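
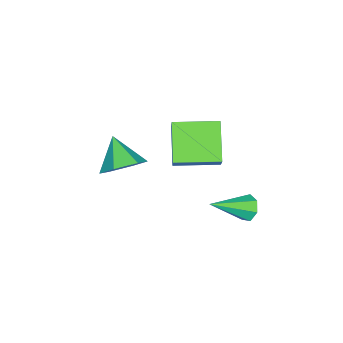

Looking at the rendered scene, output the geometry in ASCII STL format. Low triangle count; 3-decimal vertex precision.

solid 
facet normal -0.656 0.577 -0.487
outer loop
vertex -2.729 3.764 -5.053
vertex -3.06 3.896 -4.45
vertex -2.532 4.249 -4.744
endloop
endfacet
facet normal 0.841 0.003 -0.541
outer loop
vertex -2.729 3.764 -5.053
vertex -2.532 4.249 -4.744
vertex -1.68 2.684 -3.43
endloop
endfacet
facet normal -0.656 0.578 -0.485
outer loop
vertex -2.532 4.249 -4.744
vertex -3.06 3.896 -4.45
vertex -2.732 4.467 -4.214
endloop
endfacet
facet normal 0.838 0.537 0.096
outer loop
vertex -2.532 4.249 -4.744
vertex -2.732 4.467 -4.214
vertex -1.68 2.684 -3.43
endloop
endfacet
facet normal -0.657 0.578 -0.485
outer loop
vertex -2.732 4.467 -4.214
vertex -3.06 3.896 -4.45
vertex -3.179 4.255 -3.861
endloop
endfacet
facet normal 0.348 0.542 0.765
outer loop
vertex -2.732 4.467 -4.214
vertex -3.179 4.255 -3.861
vertex -1.68 2.684 -3.43
endloop
endfacet
facet normal -0.657 0.577 -0.485
outer loop
vertex -3.179 4.255 -3.861
vertex -3.06 3.896 -4.45
vertex -3.536 3.772 -3.952
endloop
endfacet
facet normal -0.264 0.013 0.965
outer loop
vertex -3.179 4.255 -3.861
vertex -3.536 3.772 -3.952
vertex -1.68 2.684 -3.43
endloop
endfacet
facet normal -0.658 0.576 -0.486
outer loop
vertex -3.536 3.772 -3.952
vertex -3.06 3.896 -4.45
vertex -3.534 3.382 -4.417
endloop
endfacet
facet normal -0.533 -0.649 0.542
outer loop
vertex -3.536 3.772 -3.952
vertex -3.534 3.382 -4.417
vertex -1.68 2.684 -3.43
endloop
endfacet
facet normal -0.658 0.576 -0.486
outer loop
vertex -3.534 3.382 -4.417
vertex -3.06 3.896 -4.45
vertex -3.175 3.379 -4.907
endloop
endfacet
facet normal -0.259 -0.948 -0.184
outer loop
vertex -3.534 3.382 -4.417
vertex -3.175 3.379 -4.907
vertex -1.68 2.684 -3.43
endloop
endfacet
facet normal -0.657 0.576 -0.487
outer loop
vertex -3.175 3.379 -4.907
vertex -3.06 3.896 -4.45
vertex -2.729 3.764 -5.053
endloop
endfacet
facet normal 0.351 -0.659 -0.665
outer loop
vertex -3.175 3.379 -4.907
vertex -2.729 3.764 -5.053
vertex -1.68 2.684 -3.43
endloop
endfacet
facet normal 0.498 0.567 -0.656
outer loop
vertex -0.621 -1.34 -1.757
vertex -1.495 -1.326 -2.408
vertex -1.37 -0.556 -1.648
endloop
endfacet
facet normal 0.216 0.071 0.974
outer loop
vertex -0.621 -1.34 -1.757
vertex -1.37 -0.556 -1.648
vertex -2.325 -2.274 -1.312
endloop
endfacet
facet normal 0.498 0.567 -0.656
outer loop
vertex -1.37 -0.556 -1.648
vertex -1.495 -1.326 -2.408
vertex -2.244 -0.542 -2.299
endloop
endfacet
facet normal -0.533 0.438 0.724
outer loop
vertex -1.37 -0.556 -1.648
vertex -2.244 -0.542 -2.299
vertex -2.325 -2.274 -1.312
endloop
endfacet
facet normal 0.498 0.567 -0.657
outer loop
vertex -2.244 -0.542 -2.299
vertex -1.495 -1.326 -2.408
vertex -2.369 -1.313 -3.059
endloop
endfacet
facet normal -0.993 0.088 0.074
outer loop
vertex -2.244 -0.542 -2.299
vertex -2.369 -1.313 -3.059
vertex -2.325 -2.274 -1.312
endloop
endfacet
facet normal 0.497 0.567 -0.656
outer loop
vertex -2.369 -1.313 -3.059
vertex -1.495 -1.326 -2.408
vertex -1.62 -2.097 -3.169
endloop
endfacet
facet normal -0.706 -0.628 -0.328
outer loop
vertex -2.369 -1.313 -3.059
vertex -1.62 -2.097 -3.169
vertex -2.325 -2.274 -1.312
endloop
endfacet
facet normal 0.497 0.567 -0.657
outer loop
vertex -1.62 -2.097 -3.169
vertex -1.495 -1.326 -2.408
vertex -0.745 -2.11 -2.518
endloop
endfacet
facet normal 0.044 -0.996 -0.078
outer loop
vertex -1.62 -2.097 -3.169
vertex -0.745 -2.11 -2.518
vertex -2.325 -2.274 -1.312
endloop
endfacet
facet normal 0.498 0.568 -0.656
outer loop
vertex -0.745 -2.11 -2.518
vertex -1.495 -1.326 -2.408
vertex -0.621 -1.34 -1.757
endloop
endfacet
facet normal 0.504 -0.647 0.572
outer loop
vertex -0.745 -2.11 -2.518
vertex -0.621 -1.34 -1.757
vertex -2.325 -2.274 -1.312
endloop
endfacet
facet normal -0.679 -0.361 0.639
outer loop
vertex -1.203 1.136 2.07
vertex -2.144 2.923 2.081
vertex -2.088 0.677 0.87
endloop
endfacet
facet normal 0.466 -0.885 -0.005
outer loop
vertex -0.736 1.397 -0.401
vertex -1.203 1.136 2.07
vertex -2.088 0.677 0.87
endloop
endfacet
facet normal -0.679 -0.361 0.639
outer loop
vertex -2.088 0.677 0.87
vertex -2.144 2.923 2.081
vertex -3.029 2.465 0.881
endloop
endfacet
facet normal -0.567 -0.294 -0.770
outer loop
vertex -3.029 2.465 0.881
vertex -0.736 1.397 -0.401
vertex -2.088 0.677 0.87
endloop
endfacet
facet normal 0.567 0.294 0.770
outer loop
vertex -1.203 1.136 2.07
vertex -0.792 3.643 0.81
vertex -2.144 2.923 2.081
endloop
endfacet
facet normal 0.465 -0.885 -0.006
outer loop
vertex 0.149 1.855 0.799
vertex -1.203 1.136 2.07
vertex -0.736 1.397 -0.401
endloop
endfacet
facet normal 0.567 0.294 0.769
outer loop
vertex 0.149 1.855 0.799
vertex -0.792 3.643 0.81
vertex -1.203 1.136 2.07
endloop
endfacet
facet normal -0.466 0.885 0.006
outer loop
vertex -2.144 2.923 2.081
vertex -0.792 3.643 0.81
vertex -3.029 2.465 0.881
endloop
endfacet
facet normal -0.567 -0.294 -0.769
outer loop
vertex -1.677 3.184 -0.39
vertex -0.736 1.397 -0.401
vertex -3.029 2.465 0.881
endloop
endfacet
facet normal -0.466 0.885 0.005
outer loop
vertex -3.029 2.465 0.881
vertex -0.792 3.643 0.81
vertex -1.677 3.184 -0.39
endloop
endfacet
facet normal 0.679 0.362 -0.639
outer loop
vertex -1.677 3.184 -0.39
vertex 0.149 1.855 0.799
vertex -0.736 1.397 -0.401
endloop
endfacet
facet normal 0.679 0.361 -0.639
outer loop
vertex -0.792 3.643 0.81
vertex 0.149 1.855 0.799
vertex -1.677 3.184 -0.39
endloop
endfacet

endsolid


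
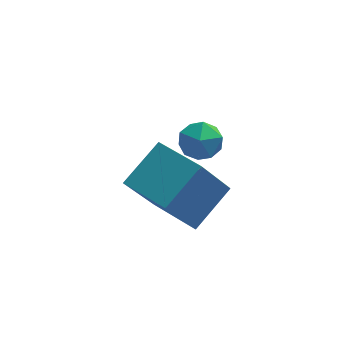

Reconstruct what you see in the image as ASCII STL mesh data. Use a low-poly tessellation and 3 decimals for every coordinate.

solid 
facet normal -0.401 -0.363 0.841
outer loop
vertex 0.784 -3.55 3.78
vertex -0.195 -2.508 3.763
vertex -0.092 -4.387 3.001
endloop
endfacet
facet normal 0.685 -0.729 0.013
outer loop
vertex 0.655 -3.712 1.437
vertex 0.784 -3.55 3.78
vertex -0.092 -4.387 3.001
endloop
endfacet
facet normal -0.401 -0.363 0.841
outer loop
vertex -0.092 -4.387 3.001
vertex -0.195 -2.508 3.763
vertex -1.071 -3.345 2.984
endloop
endfacet
facet normal -0.608 -0.580 -0.541
outer loop
vertex -1.071 -3.345 2.984
vertex 0.655 -3.712 1.437
vertex -0.092 -4.387 3.001
endloop
endfacet
facet normal 0.608 0.580 0.541
outer loop
vertex 0.784 -3.55 3.78
vertex 0.552 -1.833 2.199
vertex -0.195 -2.508 3.763
endloop
endfacet
facet normal 0.685 -0.729 0.013
outer loop
vertex 1.531 -2.875 2.216
vertex 0.784 -3.55 3.78
vertex 0.655 -3.712 1.437
endloop
endfacet
facet normal 0.608 0.580 0.541
outer loop
vertex 1.531 -2.875 2.216
vertex 0.552 -1.833 2.199
vertex 0.784 -3.55 3.78
endloop
endfacet
facet normal -0.685 0.729 -0.013
outer loop
vertex -0.195 -2.508 3.763
vertex 0.552 -1.833 2.199
vertex -1.071 -3.345 2.984
endloop
endfacet
facet normal -0.608 -0.580 -0.541
outer loop
vertex -0.324 -2.67 1.42
vertex 0.655 -3.712 1.437
vertex -1.071 -3.345 2.984
endloop
endfacet
facet normal -0.685 0.729 -0.013
outer loop
vertex -1.071 -3.345 2.984
vertex 0.552 -1.833 2.199
vertex -0.324 -2.67 1.42
endloop
endfacet
facet normal 0.401 0.363 -0.841
outer loop
vertex -0.324 -2.67 1.42
vertex 1.531 -2.875 2.216
vertex 0.655 -3.712 1.437
endloop
endfacet
facet normal 0.401 0.363 -0.841
outer loop
vertex 0.552 -1.833 2.199
vertex 1.531 -2.875 2.216
vertex -0.324 -2.67 1.42
endloop
endfacet
facet normal -0.455 0.489 0.744
outer loop
vertex 0.661 -0.289 2.392
vertex 0.372 -0.862 2.592
vertex 0.971 -0.683 2.841
endloop
endfacet
facet normal 0.168 0.796 0.582
outer loop
vertex 0.661 -0.289 2.392
vertex 0.971 -0.683 2.841
vertex 1.324 -0.395 2.345
endloop
endfacet
facet normal 0.150 0.983 -0.106
outer loop
vertex 0.661 -0.289 2.392
vertex 1.324 -0.395 2.345
vertex 0.944 -0.397 1.79
endloop
endfacet
facet normal -0.485 0.792 -0.370
outer loop
vertex 0.661 -0.289 2.392
vertex 0.944 -0.397 1.79
vertex 0.355 -0.686 1.943
endloop
endfacet
facet normal -0.859 0.487 0.155
outer loop
vertex 0.661 -0.289 2.392
vertex 0.355 -0.686 1.943
vertex 0.372 -0.862 2.592
endloop
endfacet
facet normal 0.682 0.308 0.664
outer loop
vertex 1.324 -0.395 2.345
vertex 0.971 -0.683 2.841
vertex 1.445 -1.034 2.517
endloop
endfacet
facet normal -0.328 -0.188 0.926
outer loop
vertex 0.971 -0.683 2.841
vertex 0.372 -0.862 2.592
vertex 0.856 -1.323 2.67
endloop
endfacet
facet normal -0.981 -0.193 -0.027
outer loop
vertex 0.372 -0.862 2.592
vertex 0.355 -0.686 1.943
vertex 0.476 -1.325 2.115
endloop
endfacet
facet normal -0.376 0.302 -0.876
outer loop
vertex 0.355 -0.686 1.943
vertex 0.944 -0.397 1.79
vertex 0.829 -1.037 1.619
endloop
endfacet
facet normal 0.653 0.610 -0.449
outer loop
vertex 0.944 -0.397 1.79
vertex 1.324 -0.395 2.345
vertex 1.428 -0.858 1.868
endloop
endfacet
facet normal 0.485 -0.792 0.370
outer loop
vertex 1.139 -1.431 2.068
vertex 1.445 -1.034 2.517
vertex 0.856 -1.323 2.67
endloop
endfacet
facet normal -0.150 -0.983 0.106
outer loop
vertex 1.139 -1.431 2.068
vertex 0.856 -1.323 2.67
vertex 0.476 -1.325 2.115
endloop
endfacet
facet normal -0.168 -0.796 -0.582
outer loop
vertex 1.139 -1.431 2.068
vertex 0.476 -1.325 2.115
vertex 0.829 -1.037 1.619
endloop
endfacet
facet normal 0.455 -0.489 -0.744
outer loop
vertex 1.139 -1.431 2.068
vertex 0.829 -1.037 1.619
vertex 1.428 -0.858 1.868
endloop
endfacet
facet normal 0.859 -0.487 -0.155
outer loop
vertex 1.139 -1.431 2.068
vertex 1.428 -0.858 1.868
vertex 1.445 -1.034 2.517
endloop
endfacet
facet normal 0.376 -0.302 0.876
outer loop
vertex 0.856 -1.323 2.67
vertex 1.445 -1.034 2.517
vertex 0.971 -0.683 2.841
endloop
endfacet
facet normal -0.653 -0.610 0.449
outer loop
vertex 0.476 -1.325 2.115
vertex 0.856 -1.323 2.67
vertex 0.372 -0.862 2.592
endloop
endfacet
facet normal -0.682 -0.308 -0.664
outer loop
vertex 0.829 -1.037 1.619
vertex 0.476 -1.325 2.115
vertex 0.355 -0.686 1.943
endloop
endfacet
facet normal 0.328 0.188 -0.926
outer loop
vertex 1.428 -0.858 1.868
vertex 0.829 -1.037 1.619
vertex 0.944 -0.397 1.79
endloop
endfacet
facet normal 0.981 0.193 0.027
outer loop
vertex 1.445 -1.034 2.517
vertex 1.428 -0.858 1.868
vertex 1.324 -0.395 2.345
endloop
endfacet

endsolid


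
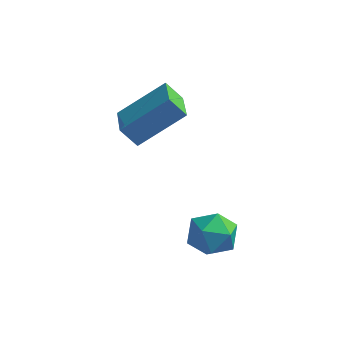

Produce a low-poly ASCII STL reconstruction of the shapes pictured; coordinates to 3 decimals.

solid 
facet normal 0.214 0.828 0.518
outer loop
vertex 2.105 -0.192 -3.654
vertex 2.459 -0.739 -2.925
vertex 3.05 -0.442 -3.645
endloop
endfacet
facet normal 0.253 0.950 -0.186
outer loop
vertex 2.105 -0.192 -3.654
vertex 3.05 -0.442 -3.645
vertex 2.545 -0.471 -4.482
endloop
endfacet
facet normal -0.382 0.795 -0.471
outer loop
vertex 2.105 -0.192 -3.654
vertex 2.545 -0.471 -4.482
vertex 1.642 -0.785 -4.279
endloop
endfacet
facet normal -0.814 0.578 0.055
outer loop
vertex 2.105 -0.192 -3.654
vertex 1.642 -0.785 -4.279
vertex 1.589 -0.951 -3.316
endloop
endfacet
facet normal -0.445 0.599 0.666
outer loop
vertex 2.105 -0.192 -3.654
vertex 1.589 -0.951 -3.316
vertex 2.459 -0.739 -2.925
endloop
endfacet
facet normal 0.734 0.500 -0.460
outer loop
vertex 2.545 -0.471 -4.482
vertex 3.05 -0.442 -3.645
vertex 3.171 -1.189 -4.264
endloop
endfacet
facet normal 0.671 0.305 0.676
outer loop
vertex 3.05 -0.442 -3.645
vertex 2.459 -0.739 -2.925
vertex 3.118 -1.355 -3.301
endloop
endfacet
facet normal -0.395 -0.067 0.916
outer loop
vertex 2.459 -0.739 -2.925
vertex 1.589 -0.951 -3.316
vertex 2.215 -1.669 -3.098
endloop
endfacet
facet normal -0.992 -0.101 -0.072
outer loop
vertex 1.589 -0.951 -3.316
vertex 1.642 -0.785 -4.279
vertex 1.71 -1.698 -3.935
endloop
endfacet
facet normal -0.294 0.249 -0.923
outer loop
vertex 1.642 -0.785 -4.279
vertex 2.545 -0.471 -4.482
vertex 2.301 -1.401 -4.655
endloop
endfacet
facet normal 0.814 -0.578 -0.055
outer loop
vertex 2.655 -1.948 -3.926
vertex 3.171 -1.189 -4.264
vertex 3.118 -1.355 -3.301
endloop
endfacet
facet normal 0.382 -0.795 0.471
outer loop
vertex 2.655 -1.948 -3.926
vertex 3.118 -1.355 -3.301
vertex 2.215 -1.669 -3.098
endloop
endfacet
facet normal -0.253 -0.950 0.186
outer loop
vertex 2.655 -1.948 -3.926
vertex 2.215 -1.669 -3.098
vertex 1.71 -1.698 -3.935
endloop
endfacet
facet normal -0.214 -0.828 -0.518
outer loop
vertex 2.655 -1.948 -3.926
vertex 1.71 -1.698 -3.935
vertex 2.301 -1.401 -4.655
endloop
endfacet
facet normal 0.445 -0.599 -0.666
outer loop
vertex 2.655 -1.948 -3.926
vertex 2.301 -1.401 -4.655
vertex 3.171 -1.189 -4.264
endloop
endfacet
facet normal 0.992 0.101 0.072
outer loop
vertex 3.118 -1.355 -3.301
vertex 3.171 -1.189 -4.264
vertex 3.05 -0.442 -3.645
endloop
endfacet
facet normal 0.294 -0.249 0.923
outer loop
vertex 2.215 -1.669 -3.098
vertex 3.118 -1.355 -3.301
vertex 2.459 -0.739 -2.925
endloop
endfacet
facet normal -0.734 -0.500 0.460
outer loop
vertex 1.71 -1.698 -3.935
vertex 2.215 -1.669 -3.098
vertex 1.589 -0.951 -3.316
endloop
endfacet
facet normal -0.671 -0.305 -0.676
outer loop
vertex 2.301 -1.401 -4.655
vertex 1.71 -1.698 -3.935
vertex 1.642 -0.785 -4.279
endloop
endfacet
facet normal 0.395 0.067 -0.916
outer loop
vertex 3.171 -1.189 -4.264
vertex 2.301 -1.401 -4.655
vertex 2.545 -0.471 -4.482
endloop
endfacet
facet normal -0.626 -0.096 0.774
outer loop
vertex 0.095 0.975 1.037
vertex -0.503 2.244 0.711
vertex -1.318 -0.016 -0.228
endloop
endfacet
facet normal 0.415 -0.881 0.227
outer loop
vertex -0.717 0.076 -0.971
vertex 0.095 0.975 1.037
vertex -1.318 -0.016 -0.228
endloop
endfacet
facet normal -0.626 -0.096 0.774
outer loop
vertex -1.318 -0.016 -0.228
vertex -0.503 2.244 0.711
vertex -1.916 1.253 -0.554
endloop
endfacet
facet normal -0.660 -0.463 -0.591
outer loop
vertex -1.916 1.253 -0.554
vertex -0.717 0.076 -0.971
vertex -1.318 -0.016 -0.228
endloop
endfacet
facet normal 0.660 0.463 0.591
outer loop
vertex 0.095 0.975 1.037
vertex 0.098 2.336 -0.032
vertex -0.503 2.244 0.711
endloop
endfacet
facet normal 0.415 -0.881 0.227
outer loop
vertex 0.696 1.067 0.294
vertex 0.095 0.975 1.037
vertex -0.717 0.076 -0.971
endloop
endfacet
facet normal 0.660 0.463 0.591
outer loop
vertex 0.696 1.067 0.294
vertex 0.098 2.336 -0.032
vertex 0.095 0.975 1.037
endloop
endfacet
facet normal -0.415 0.881 -0.227
outer loop
vertex -0.503 2.244 0.711
vertex 0.098 2.336 -0.032
vertex -1.916 1.253 -0.554
endloop
endfacet
facet normal -0.660 -0.463 -0.591
outer loop
vertex -1.315 1.345 -1.297
vertex -0.717 0.076 -0.971
vertex -1.916 1.253 -0.554
endloop
endfacet
facet normal -0.415 0.881 -0.227
outer loop
vertex -1.916 1.253 -0.554
vertex 0.098 2.336 -0.032
vertex -1.315 1.345 -1.297
endloop
endfacet
facet normal 0.626 0.096 -0.774
outer loop
vertex -1.315 1.345 -1.297
vertex 0.696 1.067 0.294
vertex -0.717 0.076 -0.971
endloop
endfacet
facet normal 0.626 0.096 -0.774
outer loop
vertex 0.098 2.336 -0.032
vertex 0.696 1.067 0.294
vertex -1.315 1.345 -1.297
endloop
endfacet

endsolid


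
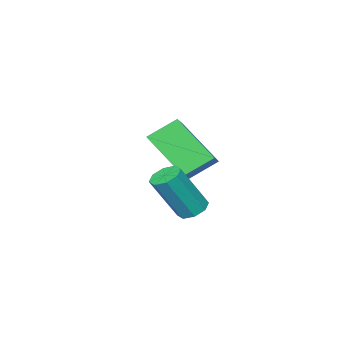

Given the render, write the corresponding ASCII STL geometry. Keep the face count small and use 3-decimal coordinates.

solid 
facet normal -0.683 -0.562 -0.466
outer loop
vertex -3.25 -4.29 -1.634
vertex -4.2 -3.749 -0.893
vertex -3.518 -2.744 -3.105
endloop
endfacet
facet normal 0.719 -0.409 -0.561
outer loop
vertex -2.26 -1.711 -2.247
vertex -3.25 -4.29 -1.634
vertex -3.518 -2.744 -3.105
endloop
endfacet
facet normal -0.684 -0.562 -0.466
outer loop
vertex -3.518 -2.744 -3.105
vertex -4.2 -3.749 -0.893
vertex -4.467 -2.204 -2.364
endloop
endfacet
facet normal -0.124 0.719 -0.684
outer loop
vertex -4.467 -2.204 -2.364
vertex -2.26 -1.711 -2.247
vertex -3.518 -2.744 -3.105
endloop
endfacet
facet normal 0.124 -0.719 0.684
outer loop
vertex -3.25 -4.29 -1.634
vertex -2.942 -2.716 -0.035
vertex -4.2 -3.749 -0.893
endloop
endfacet
facet normal 0.720 -0.410 -0.561
outer loop
vertex -1.993 -3.256 -0.776
vertex -3.25 -4.29 -1.634
vertex -2.26 -1.711 -2.247
endloop
endfacet
facet normal 0.125 -0.719 0.684
outer loop
vertex -1.993 -3.256 -0.776
vertex -2.942 -2.716 -0.035
vertex -3.25 -4.29 -1.634
endloop
endfacet
facet normal -0.719 0.410 0.561
outer loop
vertex -4.2 -3.749 -0.893
vertex -2.942 -2.716 -0.035
vertex -4.467 -2.204 -2.364
endloop
endfacet
facet normal -0.124 0.719 -0.684
outer loop
vertex -3.21 -1.17 -1.506
vertex -2.26 -1.711 -2.247
vertex -4.467 -2.204 -2.364
endloop
endfacet
facet normal -0.720 0.409 0.561
outer loop
vertex -4.467 -2.204 -2.364
vertex -2.942 -2.716 -0.035
vertex -3.21 -1.17 -1.506
endloop
endfacet
facet normal 0.683 0.562 0.466
outer loop
vertex -3.21 -1.17 -1.506
vertex -1.993 -3.256 -0.776
vertex -2.26 -1.711 -2.247
endloop
endfacet
facet normal 0.684 0.562 0.466
outer loop
vertex -2.942 -2.716 -0.035
vertex -1.993 -3.256 -0.776
vertex -3.21 -1.17 -1.506
endloop
endfacet
facet normal -0.445 0.227 -0.866
outer loop
vertex 0.109 0.44 -2.624
vertex -0.262 0.786 -2.343
vertex 0.257 0.857 -2.591
endloop
endfacet
facet normal 0.831 -0.256 -0.493
outer loop
vertex 0.109 0.44 -2.624
vertex 0.257 0.857 -2.591
vertex 0.953 0.008 -0.978
endloop
endfacet
facet normal 0.830 -0.258 -0.494
outer loop
vertex 0.953 0.008 -0.978
vertex 0.257 0.857 -2.591
vertex 1.102 0.425 -0.945
endloop
endfacet
facet normal 0.444 -0.227 0.867
outer loop
vertex 0.953 0.008 -0.978
vertex 1.102 0.425 -0.945
vertex 0.582 0.354 -0.697
endloop
endfacet
facet normal -0.445 0.228 -0.866
outer loop
vertex 0.257 0.857 -2.591
vertex -0.262 0.786 -2.343
vertex 0.101 1.233 -2.412
endloop
endfacet
facet normal 0.824 0.483 -0.296
outer loop
vertex 0.257 0.857 -2.591
vertex 0.101 1.233 -2.412
vertex 1.102 0.425 -0.945
endloop
endfacet
facet normal 0.824 0.483 -0.296
outer loop
vertex 1.102 0.425 -0.945
vertex 0.101 1.233 -2.412
vertex 0.946 0.801 -0.766
endloop
endfacet
facet normal 0.444 -0.228 0.866
outer loop
vertex 1.102 0.425 -0.945
vertex 0.946 0.801 -0.766
vertex 0.582 0.354 -0.697
endloop
endfacet
facet normal -0.445 0.227 -0.866
outer loop
vertex 0.101 1.233 -2.412
vertex -0.262 0.786 -2.343
vertex -0.268 1.346 -2.193
endloop
endfacet
facet normal 0.333 0.940 0.076
outer loop
vertex 0.101 1.233 -2.412
vertex -0.268 1.346 -2.193
vertex 0.946 0.801 -0.766
endloop
endfacet
facet normal 0.333 0.940 0.076
outer loop
vertex 0.946 0.801 -0.766
vertex -0.268 1.346 -2.193
vertex 0.577 0.914 -0.547
endloop
endfacet
facet normal 0.444 -0.228 0.866
outer loop
vertex 0.946 0.801 -0.766
vertex 0.577 0.914 -0.547
vertex 0.582 0.354 -0.697
endloop
endfacet
facet normal -0.444 0.227 -0.867
outer loop
vertex -0.268 1.346 -2.193
vertex -0.262 0.786 -2.343
vertex -0.633 1.132 -2.062
endloop
endfacet
facet normal -0.351 0.845 0.402
outer loop
vertex -0.268 1.346 -2.193
vertex -0.633 1.132 -2.062
vertex 0.577 0.914 -0.547
endloop
endfacet
facet normal -0.351 0.846 0.402
outer loop
vertex 0.577 0.914 -0.547
vertex -0.633 1.132 -2.062
vertex 0.211 0.7 -0.416
endloop
endfacet
facet normal 0.444 -0.228 0.867
outer loop
vertex 0.577 0.914 -0.547
vertex 0.211 0.7 -0.416
vertex 0.582 0.354 -0.697
endloop
endfacet
facet normal -0.444 0.227 -0.867
outer loop
vertex -0.633 1.132 -2.062
vertex -0.262 0.786 -2.343
vertex -0.782 0.715 -2.095
endloop
endfacet
facet normal -0.831 0.258 0.494
outer loop
vertex -0.633 1.132 -2.062
vertex -0.782 0.715 -2.095
vertex 0.211 0.7 -0.416
endloop
endfacet
facet normal -0.831 0.256 0.494
outer loop
vertex 0.211 0.7 -0.416
vertex -0.782 0.715 -2.095
vertex 0.063 0.283 -0.449
endloop
endfacet
facet normal 0.445 -0.227 0.866
outer loop
vertex 0.211 0.7 -0.416
vertex 0.063 0.283 -0.449
vertex 0.582 0.354 -0.697
endloop
endfacet
facet normal -0.444 0.228 -0.866
outer loop
vertex -0.782 0.715 -2.095
vertex -0.262 0.786 -2.343
vertex -0.626 0.339 -2.274
endloop
endfacet
facet normal -0.824 -0.483 0.296
outer loop
vertex -0.782 0.715 -2.095
vertex -0.626 0.339 -2.274
vertex 0.063 0.283 -0.449
endloop
endfacet
facet normal -0.824 -0.483 0.296
outer loop
vertex 0.063 0.283 -0.449
vertex -0.626 0.339 -2.274
vertex 0.219 -0.093 -0.628
endloop
endfacet
facet normal 0.445 -0.228 0.866
outer loop
vertex 0.063 0.283 -0.449
vertex 0.219 -0.093 -0.628
vertex 0.582 0.354 -0.697
endloop
endfacet
facet normal -0.444 0.228 -0.866
outer loop
vertex -0.626 0.339 -2.274
vertex -0.262 0.786 -2.343
vertex -0.257 0.226 -2.493
endloop
endfacet
facet normal -0.333 -0.940 -0.076
outer loop
vertex -0.626 0.339 -2.274
vertex -0.257 0.226 -2.493
vertex 0.219 -0.093 -0.628
endloop
endfacet
facet normal -0.333 -0.940 -0.076
outer loop
vertex 0.219 -0.093 -0.628
vertex -0.257 0.226 -2.493
vertex 0.588 -0.206 -0.847
endloop
endfacet
facet normal 0.445 -0.227 0.866
outer loop
vertex 0.219 -0.093 -0.628
vertex 0.588 -0.206 -0.847
vertex 0.582 0.354 -0.697
endloop
endfacet
facet normal -0.444 0.228 -0.867
outer loop
vertex -0.257 0.226 -2.493
vertex -0.262 0.786 -2.343
vertex 0.109 0.44 -2.624
endloop
endfacet
facet normal 0.351 -0.846 -0.402
outer loop
vertex -0.257 0.226 -2.493
vertex 0.109 0.44 -2.624
vertex 0.588 -0.206 -0.847
endloop
endfacet
facet normal 0.351 -0.845 -0.402
outer loop
vertex 0.588 -0.206 -0.847
vertex 0.109 0.44 -2.624
vertex 0.953 0.008 -0.978
endloop
endfacet
facet normal 0.444 -0.227 0.867
outer loop
vertex 0.588 -0.206 -0.847
vertex 0.953 0.008 -0.978
vertex 0.582 0.354 -0.697
endloop
endfacet

endsolid


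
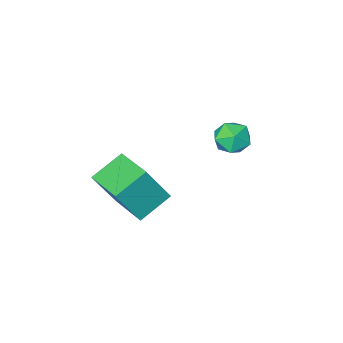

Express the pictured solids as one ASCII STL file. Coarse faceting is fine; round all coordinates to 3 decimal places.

solid 
facet normal -0.882 -0.039 0.470
outer loop
vertex 3.652 -1.27 -2.079
vertex 3.711 0.74 -1.803
vertex 2.653 -0.987 -3.928
endloop
endfacet
facet normal -0.029 -0.990 -0.136
outer loop
vertex 4.169 -0.92 -4.737
vertex 3.652 -1.27 -2.079
vertex 2.653 -0.987 -3.928
endloop
endfacet
facet normal -0.882 -0.039 0.471
outer loop
vertex 2.653 -0.987 -3.928
vertex 3.711 0.74 -1.803
vertex 2.712 1.024 -3.651
endloop
endfacet
facet normal -0.471 0.134 -0.872
outer loop
vertex 2.712 1.024 -3.651
vertex 4.169 -0.92 -4.737
vertex 2.653 -0.987 -3.928
endloop
endfacet
facet normal 0.471 -0.134 0.872
outer loop
vertex 3.652 -1.27 -2.079
vertex 5.227 0.807 -2.612
vertex 3.711 0.74 -1.803
endloop
endfacet
facet normal -0.030 -0.990 -0.136
outer loop
vertex 5.168 -1.204 -2.889
vertex 3.652 -1.27 -2.079
vertex 4.169 -0.92 -4.737
endloop
endfacet
facet normal 0.472 -0.134 0.872
outer loop
vertex 5.168 -1.204 -2.889
vertex 5.227 0.807 -2.612
vertex 3.652 -1.27 -2.079
endloop
endfacet
facet normal 0.029 0.990 0.136
outer loop
vertex 3.711 0.74 -1.803
vertex 5.227 0.807 -2.612
vertex 2.712 1.024 -3.651
endloop
endfacet
facet normal -0.472 0.134 -0.872
outer loop
vertex 4.228 1.09 -4.461
vertex 4.169 -0.92 -4.737
vertex 2.712 1.024 -3.651
endloop
endfacet
facet normal 0.029 0.990 0.136
outer loop
vertex 2.712 1.024 -3.651
vertex 5.227 0.807 -2.612
vertex 4.228 1.09 -4.461
endloop
endfacet
facet normal 0.882 0.039 -0.471
outer loop
vertex 4.228 1.09 -4.461
vertex 5.168 -1.204 -2.889
vertex 4.169 -0.92 -4.737
endloop
endfacet
facet normal 0.882 0.039 -0.470
outer loop
vertex 5.227 0.807 -2.612
vertex 5.168 -1.204 -2.889
vertex 4.228 1.09 -4.461
endloop
endfacet
facet normal -0.304 0.757 0.579
outer loop
vertex -1.265 1.005 -2.13
vertex -1.483 0.399 -1.452
vertex -0.626 0.771 -1.489
endloop
endfacet
facet normal 0.216 0.967 0.137
outer loop
vertex -1.265 1.005 -2.13
vertex -0.626 0.771 -1.489
vertex -0.38 0.844 -2.389
endloop
endfacet
facet normal -0.001 0.847 -0.532
outer loop
vertex -1.265 1.005 -2.13
vertex -0.38 0.844 -2.389
vertex -1.087 0.517 -2.908
endloop
endfacet
facet normal -0.655 0.564 -0.503
outer loop
vertex -1.265 1.005 -2.13
vertex -1.087 0.517 -2.908
vertex -1.768 0.242 -2.33
endloop
endfacet
facet normal -0.842 0.507 0.183
outer loop
vertex -1.265 1.005 -2.13
vertex -1.768 0.242 -2.33
vertex -1.483 0.399 -1.452
endloop
endfacet
facet normal 0.788 0.558 0.261
outer loop
vertex -0.38 0.844 -2.389
vertex -0.626 0.771 -1.489
vertex -0.052 0.138 -1.87
endloop
endfacet
facet normal -0.052 0.218 0.975
outer loop
vertex -0.626 0.771 -1.489
vertex -1.483 0.399 -1.452
vertex -0.733 -0.137 -1.292
endloop
endfacet
facet normal -0.925 -0.185 0.333
outer loop
vertex -1.483 0.399 -1.452
vertex -1.768 0.242 -2.33
vertex -1.44 -0.464 -1.811
endloop
endfacet
facet normal -0.621 -0.095 -0.778
outer loop
vertex -1.768 0.242 -2.33
vertex -1.087 0.517 -2.908
vertex -1.194 -0.391 -2.711
endloop
endfacet
facet normal 0.436 0.364 -0.823
outer loop
vertex -1.087 0.517 -2.908
vertex -0.38 0.844 -2.389
vertex -0.337 -0.019 -2.748
endloop
endfacet
facet normal 0.655 -0.564 0.503
outer loop
vertex -0.555 -0.625 -2.07
vertex -0.052 0.138 -1.87
vertex -0.733 -0.137 -1.292
endloop
endfacet
facet normal 0.001 -0.847 0.532
outer loop
vertex -0.555 -0.625 -2.07
vertex -0.733 -0.137 -1.292
vertex -1.44 -0.464 -1.811
endloop
endfacet
facet normal -0.216 -0.967 -0.137
outer loop
vertex -0.555 -0.625 -2.07
vertex -1.44 -0.464 -1.811
vertex -1.194 -0.391 -2.711
endloop
endfacet
facet normal 0.304 -0.757 -0.579
outer loop
vertex -0.555 -0.625 -2.07
vertex -1.194 -0.391 -2.711
vertex -0.337 -0.019 -2.748
endloop
endfacet
facet normal 0.842 -0.507 -0.183
outer loop
vertex -0.555 -0.625 -2.07
vertex -0.337 -0.019 -2.748
vertex -0.052 0.138 -1.87
endloop
endfacet
facet normal 0.621 0.095 0.778
outer loop
vertex -0.733 -0.137 -1.292
vertex -0.052 0.138 -1.87
vertex -0.626 0.771 -1.489
endloop
endfacet
facet normal -0.436 -0.364 0.823
outer loop
vertex -1.44 -0.464 -1.811
vertex -0.733 -0.137 -1.292
vertex -1.483 0.399 -1.452
endloop
endfacet
facet normal -0.788 -0.558 -0.261
outer loop
vertex -1.194 -0.391 -2.711
vertex -1.44 -0.464 -1.811
vertex -1.768 0.242 -2.33
endloop
endfacet
facet normal 0.052 -0.218 -0.975
outer loop
vertex -0.337 -0.019 -2.748
vertex -1.194 -0.391 -2.711
vertex -1.087 0.517 -2.908
endloop
endfacet
facet normal 0.925 0.185 -0.333
outer loop
vertex -0.052 0.138 -1.87
vertex -0.337 -0.019 -2.748
vertex -0.38 0.844 -2.389
endloop
endfacet

endsolid


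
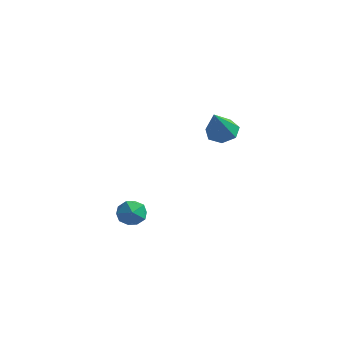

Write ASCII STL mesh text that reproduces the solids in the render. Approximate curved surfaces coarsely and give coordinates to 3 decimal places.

solid 
facet normal -0.654 0.245 0.715
outer loop
vertex -2.57 -3.463 -3.614
vertex -1.984 -3.609 -3.028
vertex -2.063 -2.841 -3.363
endloop
endfacet
facet normal -0.792 0.600 0.113
outer loop
vertex -2.57 -3.463 -3.614
vertex -2.063 -2.841 -3.363
vertex -2.247 -2.93 -4.178
endloop
endfacet
facet normal -0.907 0.122 -0.404
outer loop
vertex -2.57 -3.463 -3.614
vertex -2.247 -2.93 -4.178
vertex -2.282 -3.753 -4.349
endloop
endfacet
facet normal -0.840 -0.529 -0.120
outer loop
vertex -2.57 -3.463 -3.614
vertex -2.282 -3.753 -4.349
vertex -2.119 -4.173 -3.638
endloop
endfacet
facet normal -0.684 -0.454 0.571
outer loop
vertex -2.57 -3.463 -3.614
vertex -2.119 -4.173 -3.638
vertex -1.984 -3.609 -3.028
endloop
endfacet
facet normal -0.209 0.976 -0.059
outer loop
vertex -2.247 -2.93 -4.178
vertex -2.063 -2.841 -3.363
vertex -1.461 -2.747 -3.942
endloop
endfacet
facet normal 0.013 0.401 0.916
outer loop
vertex -2.063 -2.841 -3.363
vertex -1.984 -3.609 -3.028
vertex -1.298 -3.167 -3.231
endloop
endfacet
facet normal -0.035 -0.730 0.683
outer loop
vertex -1.984 -3.609 -3.028
vertex -2.119 -4.173 -3.638
vertex -1.333 -3.99 -3.402
endloop
endfacet
facet normal -0.288 -0.852 -0.437
outer loop
vertex -2.119 -4.173 -3.638
vertex -2.282 -3.753 -4.349
vertex -1.517 -4.079 -4.217
endloop
endfacet
facet normal -0.396 0.203 -0.896
outer loop
vertex -2.282 -3.753 -4.349
vertex -2.247 -2.93 -4.178
vertex -1.596 -3.311 -4.552
endloop
endfacet
facet normal 0.840 0.529 0.120
outer loop
vertex -1.01 -3.457 -3.966
vertex -1.461 -2.747 -3.942
vertex -1.298 -3.167 -3.231
endloop
endfacet
facet normal 0.907 -0.122 0.404
outer loop
vertex -1.01 -3.457 -3.966
vertex -1.298 -3.167 -3.231
vertex -1.333 -3.99 -3.402
endloop
endfacet
facet normal 0.792 -0.600 -0.113
outer loop
vertex -1.01 -3.457 -3.966
vertex -1.333 -3.99 -3.402
vertex -1.517 -4.079 -4.217
endloop
endfacet
facet normal 0.654 -0.245 -0.715
outer loop
vertex -1.01 -3.457 -3.966
vertex -1.517 -4.079 -4.217
vertex -1.596 -3.311 -4.552
endloop
endfacet
facet normal 0.684 0.454 -0.571
outer loop
vertex -1.01 -3.457 -3.966
vertex -1.596 -3.311 -4.552
vertex -1.461 -2.747 -3.942
endloop
endfacet
facet normal 0.288 0.852 0.437
outer loop
vertex -1.298 -3.167 -3.231
vertex -1.461 -2.747 -3.942
vertex -2.063 -2.841 -3.363
endloop
endfacet
facet normal 0.396 -0.203 0.896
outer loop
vertex -1.333 -3.99 -3.402
vertex -1.298 -3.167 -3.231
vertex -1.984 -3.609 -3.028
endloop
endfacet
facet normal 0.209 -0.976 0.059
outer loop
vertex -1.517 -4.079 -4.217
vertex -1.333 -3.99 -3.402
vertex -2.119 -4.173 -3.638
endloop
endfacet
facet normal -0.013 -0.401 -0.916
outer loop
vertex -1.596 -3.311 -4.552
vertex -1.517 -4.079 -4.217
vertex -2.282 -3.753 -4.349
endloop
endfacet
facet normal 0.035 0.730 -0.683
outer loop
vertex -1.461 -2.747 -3.942
vertex -1.596 -3.311 -4.552
vertex -2.247 -2.93 -4.178
endloop
endfacet
facet normal -0.147 0.579 -0.802
outer loop
vertex 2.235 -0.698 1.774
vertex 1.625 -1.164 1.549
vertex 1.611 -0.517 2.019
endloop
endfacet
facet normal 0.438 0.509 0.741
outer loop
vertex 2.235 -0.698 1.774
vertex 1.611 -0.517 2.019
vertex 1.895 -2.236 3.031
endloop
endfacet
facet normal -0.147 0.579 -0.802
outer loop
vertex 1.611 -0.517 2.019
vertex 1.625 -1.164 1.549
vertex 0.998 -0.823 1.91
endloop
endfacet
facet normal -0.361 0.428 0.828
outer loop
vertex 1.611 -0.517 2.019
vertex 0.998 -0.823 1.91
vertex 1.895 -2.236 3.031
endloop
endfacet
facet normal -0.145 0.581 -0.801
outer loop
vertex 0.998 -0.823 1.91
vertex 1.625 -1.164 1.549
vertex 0.856 -1.385 1.528
endloop
endfacet
facet normal -0.849 -0.133 0.511
outer loop
vertex 0.998 -0.823 1.91
vertex 0.856 -1.385 1.528
vertex 1.895 -2.236 3.031
endloop
endfacet
facet normal -0.145 0.580 -0.801
outer loop
vertex 0.856 -1.385 1.528
vertex 1.625 -1.164 1.549
vertex 1.294 -1.781 1.162
endloop
endfacet
facet normal -0.657 -0.753 0.028
outer loop
vertex 0.856 -1.385 1.528
vertex 1.294 -1.781 1.162
vertex 1.895 -2.236 3.031
endloop
endfacet
facet normal -0.146 0.581 -0.801
outer loop
vertex 1.294 -1.781 1.162
vertex 1.625 -1.164 1.549
vertex 1.98 -1.712 1.087
endloop
endfacet
facet normal 0.069 -0.964 -0.257
outer loop
vertex 1.294 -1.781 1.162
vertex 1.98 -1.712 1.087
vertex 1.895 -2.236 3.031
endloop
endfacet
facet normal -0.146 0.581 -0.801
outer loop
vertex 1.98 -1.712 1.087
vertex 1.625 -1.164 1.549
vertex 2.399 -1.23 1.36
endloop
endfacet
facet normal 0.784 -0.608 -0.130
outer loop
vertex 1.98 -1.712 1.087
vertex 2.399 -1.23 1.36
vertex 1.895 -2.236 3.031
endloop
endfacet
facet normal -0.146 0.579 -0.802
outer loop
vertex 2.399 -1.23 1.36
vertex 1.625 -1.164 1.549
vertex 2.235 -0.698 1.774
endloop
endfacet
facet normal 0.948 0.047 0.315
outer loop
vertex 2.399 -1.23 1.36
vertex 2.235 -0.698 1.774
vertex 1.895 -2.236 3.031
endloop
endfacet

endsolid


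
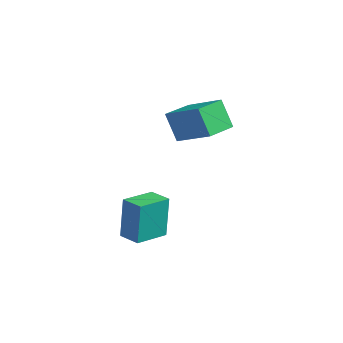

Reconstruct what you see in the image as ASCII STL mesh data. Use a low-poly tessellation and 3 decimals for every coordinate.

solid 
facet normal -0.647 -0.659 -0.384
outer loop
vertex -3.637 -1.516 1.864
vertex -4.754 -0.443 1.902
vertex -3.263 -1.077 0.479
endloop
endfacet
facet normal 0.721 -0.693 -0.025
outer loop
vertex -2.086 0.123 1.178
vertex -3.637 -1.516 1.864
vertex -3.263 -1.077 0.479
endloop
endfacet
facet normal -0.647 -0.659 -0.384
outer loop
vertex -3.263 -1.077 0.479
vertex -4.754 -0.443 1.902
vertex -4.38 -0.003 0.518
endloop
endfacet
facet normal 0.249 0.293 -0.923
outer loop
vertex -4.38 -0.003 0.518
vertex -2.086 0.123 1.178
vertex -3.263 -1.077 0.479
endloop
endfacet
facet normal -0.250 -0.293 0.923
outer loop
vertex -3.637 -1.516 1.864
vertex -3.577 0.757 2.601
vertex -4.754 -0.443 1.902
endloop
endfacet
facet normal 0.721 -0.693 -0.025
outer loop
vertex -2.46 -0.317 2.562
vertex -3.637 -1.516 1.864
vertex -2.086 0.123 1.178
endloop
endfacet
facet normal -0.249 -0.293 0.923
outer loop
vertex -2.46 -0.317 2.562
vertex -3.577 0.757 2.601
vertex -3.637 -1.516 1.864
endloop
endfacet
facet normal -0.721 0.692 0.025
outer loop
vertex -4.754 -0.443 1.902
vertex -3.577 0.757 2.601
vertex -4.38 -0.003 0.518
endloop
endfacet
facet normal 0.250 0.292 -0.923
outer loop
vertex -3.203 1.196 1.216
vertex -2.086 0.123 1.178
vertex -4.38 -0.003 0.518
endloop
endfacet
facet normal -0.721 0.693 0.025
outer loop
vertex -4.38 -0.003 0.518
vertex -3.577 0.757 2.601
vertex -3.203 1.196 1.216
endloop
endfacet
facet normal 0.646 0.659 0.384
outer loop
vertex -3.203 1.196 1.216
vertex -2.46 -0.317 2.562
vertex -2.086 0.123 1.178
endloop
endfacet
facet normal 0.647 0.659 0.384
outer loop
vertex -3.577 0.757 2.601
vertex -2.46 -0.317 2.562
vertex -3.203 1.196 1.216
endloop
endfacet
facet normal -0.796 -0.603 0.051
outer loop
vertex -1.661 -3.397 -2.004
vertex -2.599 -2.164 -2.058
vertex -1.7 -3.517 -4.05
endloop
endfacet
facet normal 0.605 -0.795 0.035
outer loop
vertex -0.881 -2.896 -4.102
vertex -1.661 -3.397 -2.004
vertex -1.7 -3.517 -4.05
endloop
endfacet
facet normal -0.795 -0.604 0.051
outer loop
vertex -1.7 -3.517 -4.05
vertex -2.599 -2.164 -2.058
vertex -2.639 -2.285 -4.104
endloop
endfacet
facet normal -0.019 -0.058 -0.998
outer loop
vertex -2.639 -2.285 -4.104
vertex -0.881 -2.896 -4.102
vertex -1.7 -3.517 -4.05
endloop
endfacet
facet normal 0.019 0.058 0.998
outer loop
vertex -1.661 -3.397 -2.004
vertex -1.78 -1.543 -2.11
vertex -2.599 -2.164 -2.058
endloop
endfacet
facet normal 0.605 -0.795 0.035
outer loop
vertex -0.841 -2.775 -2.056
vertex -1.661 -3.397 -2.004
vertex -0.881 -2.896 -4.102
endloop
endfacet
facet normal 0.019 0.058 0.998
outer loop
vertex -0.841 -2.775 -2.056
vertex -1.78 -1.543 -2.11
vertex -1.661 -3.397 -2.004
endloop
endfacet
facet normal -0.605 0.795 -0.035
outer loop
vertex -2.599 -2.164 -2.058
vertex -1.78 -1.543 -2.11
vertex -2.639 -2.285 -4.104
endloop
endfacet
facet normal -0.019 -0.058 -0.998
outer loop
vertex -1.819 -1.663 -4.156
vertex -0.881 -2.896 -4.102
vertex -2.639 -2.285 -4.104
endloop
endfacet
facet normal -0.605 0.795 -0.035
outer loop
vertex -2.639 -2.285 -4.104
vertex -1.78 -1.543 -2.11
vertex -1.819 -1.663 -4.156
endloop
endfacet
facet normal 0.796 0.603 -0.051
outer loop
vertex -1.819 -1.663 -4.156
vertex -0.841 -2.775 -2.056
vertex -0.881 -2.896 -4.102
endloop
endfacet
facet normal 0.795 0.604 -0.051
outer loop
vertex -1.78 -1.543 -2.11
vertex -0.841 -2.775 -2.056
vertex -1.819 -1.663 -4.156
endloop
endfacet

endsolid


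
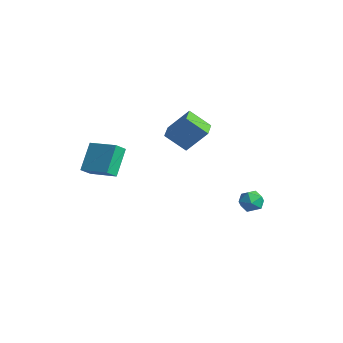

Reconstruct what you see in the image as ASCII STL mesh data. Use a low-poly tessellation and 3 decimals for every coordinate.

solid 
facet normal -0.630 0.772 -0.079
outer loop
vertex -3.505 1.886 0.074
vertex -2.714 2.665 1.388
vertex -2.579 2.545 -0.874
endloop
endfacet
facet normal -0.460 -0.452 -0.764
outer loop
vertex -1.886 1.695 -0.788
vertex -3.505 1.886 0.074
vertex -2.579 2.545 -0.874
endloop
endfacet
facet normal -0.630 0.772 -0.079
outer loop
vertex -2.579 2.545 -0.874
vertex -2.714 2.665 1.388
vertex -1.788 3.324 0.44
endloop
endfacet
facet normal 0.626 0.445 -0.641
outer loop
vertex -1.788 3.324 0.44
vertex -1.886 1.695 -0.788
vertex -2.579 2.545 -0.874
endloop
endfacet
facet normal -0.626 -0.445 0.641
outer loop
vertex -3.505 1.886 0.074
vertex -2.021 1.815 1.474
vertex -2.714 2.665 1.388
endloop
endfacet
facet normal -0.460 -0.452 -0.764
outer loop
vertex -2.812 1.036 0.16
vertex -3.505 1.886 0.074
vertex -1.886 1.695 -0.788
endloop
endfacet
facet normal -0.626 -0.445 0.641
outer loop
vertex -2.812 1.036 0.16
vertex -2.021 1.815 1.474
vertex -3.505 1.886 0.074
endloop
endfacet
facet normal 0.460 0.452 0.764
outer loop
vertex -2.714 2.665 1.388
vertex -2.021 1.815 1.474
vertex -1.788 3.324 0.44
endloop
endfacet
facet normal 0.626 0.445 -0.641
outer loop
vertex -1.095 2.474 0.526
vertex -1.886 1.695 -0.788
vertex -1.788 3.324 0.44
endloop
endfacet
facet normal 0.460 0.452 0.764
outer loop
vertex -1.788 3.324 0.44
vertex -2.021 1.815 1.474
vertex -1.095 2.474 0.526
endloop
endfacet
facet normal 0.630 -0.772 0.079
outer loop
vertex -1.095 2.474 0.526
vertex -2.812 1.036 0.16
vertex -1.886 1.695 -0.788
endloop
endfacet
facet normal 0.630 -0.772 0.079
outer loop
vertex -2.021 1.815 1.474
vertex -2.812 1.036 0.16
vertex -1.095 2.474 0.526
endloop
endfacet
facet normal -0.942 -0.206 -0.265
outer loop
vertex -4.462 -3.139 -1.368
vertex -5.057 -2.01 -0.127
vertex -4.442 -2.528 -1.914
endloop
endfacet
facet normal 0.335 -0.634 -0.697
outer loop
vertex -2.803 -2.17 -1.453
vertex -4.462 -3.139 -1.368
vertex -4.442 -2.528 -1.914
endloop
endfacet
facet normal -0.942 -0.206 -0.265
outer loop
vertex -4.442 -2.528 -1.914
vertex -5.057 -2.01 -0.127
vertex -5.037 -1.399 -0.673
endloop
endfacet
facet normal 0.025 0.745 -0.666
outer loop
vertex -5.037 -1.399 -0.673
vertex -2.803 -2.17 -1.453
vertex -4.442 -2.528 -1.914
endloop
endfacet
facet normal -0.025 -0.745 0.666
outer loop
vertex -4.462 -3.139 -1.368
vertex -3.418 -1.652 0.334
vertex -5.057 -2.01 -0.127
endloop
endfacet
facet normal 0.335 -0.634 -0.697
outer loop
vertex -2.823 -2.781 -0.907
vertex -4.462 -3.139 -1.368
vertex -2.803 -2.17 -1.453
endloop
endfacet
facet normal -0.025 -0.745 0.666
outer loop
vertex -2.823 -2.781 -0.907
vertex -3.418 -1.652 0.334
vertex -4.462 -3.139 -1.368
endloop
endfacet
facet normal -0.335 0.634 0.697
outer loop
vertex -5.057 -2.01 -0.127
vertex -3.418 -1.652 0.334
vertex -5.037 -1.399 -0.673
endloop
endfacet
facet normal 0.025 0.745 -0.666
outer loop
vertex -3.398 -1.041 -0.212
vertex -2.803 -2.17 -1.453
vertex -5.037 -1.399 -0.673
endloop
endfacet
facet normal -0.335 0.634 0.697
outer loop
vertex -5.037 -1.399 -0.673
vertex -3.418 -1.652 0.334
vertex -3.398 -1.041 -0.212
endloop
endfacet
facet normal 0.942 0.206 0.265
outer loop
vertex -3.398 -1.041 -0.212
vertex -2.823 -2.781 -0.907
vertex -2.803 -2.17 -1.453
endloop
endfacet
facet normal 0.942 0.206 0.265
outer loop
vertex -3.418 -1.652 0.334
vertex -2.823 -2.781 -0.907
vertex -3.398 -1.041 -0.212
endloop
endfacet
facet normal -0.595 0.184 0.782
outer loop
vertex 2.415 2.446 -1.979
vertex 1.987 1.878 -2.171
vertex 2.554 1.773 -1.715
endloop
endfacet
facet normal 0.076 0.378 0.923
outer loop
vertex 2.415 2.446 -1.979
vertex 2.554 1.773 -1.715
vertex 3.109 2.203 -1.937
endloop
endfacet
facet normal 0.275 0.859 0.432
outer loop
vertex 2.415 2.446 -1.979
vertex 3.109 2.203 -1.937
vertex 2.884 2.574 -2.532
endloop
endfacet
facet normal -0.275 0.961 -0.011
outer loop
vertex 2.415 2.446 -1.979
vertex 2.884 2.574 -2.532
vertex 2.19 2.374 -2.676
endloop
endfacet
facet normal -0.814 0.543 0.207
outer loop
vertex 2.415 2.446 -1.979
vertex 2.19 2.374 -2.676
vertex 1.987 1.878 -2.171
endloop
endfacet
facet normal 0.492 -0.197 0.848
outer loop
vertex 3.109 2.203 -1.937
vertex 2.554 1.773 -1.715
vertex 3.11 1.486 -2.104
endloop
endfacet
facet normal -0.594 -0.511 0.621
outer loop
vertex 2.554 1.773 -1.715
vertex 1.987 1.878 -2.171
vertex 2.416 1.286 -2.248
endloop
endfacet
facet normal -0.948 0.071 -0.311
outer loop
vertex 1.987 1.878 -2.171
vertex 2.19 2.374 -2.676
vertex 2.191 1.657 -2.843
endloop
endfacet
facet normal -0.078 0.746 -0.661
outer loop
vertex 2.19 2.374 -2.676
vertex 2.884 2.574 -2.532
vertex 2.746 2.087 -3.065
endloop
endfacet
facet normal 0.812 0.581 0.055
outer loop
vertex 2.884 2.574 -2.532
vertex 3.109 2.203 -1.937
vertex 3.313 1.982 -2.609
endloop
endfacet
facet normal 0.275 -0.961 0.011
outer loop
vertex 2.885 1.414 -2.801
vertex 3.11 1.486 -2.104
vertex 2.416 1.286 -2.248
endloop
endfacet
facet normal -0.275 -0.859 -0.432
outer loop
vertex 2.885 1.414 -2.801
vertex 2.416 1.286 -2.248
vertex 2.191 1.657 -2.843
endloop
endfacet
facet normal -0.076 -0.378 -0.923
outer loop
vertex 2.885 1.414 -2.801
vertex 2.191 1.657 -2.843
vertex 2.746 2.087 -3.065
endloop
endfacet
facet normal 0.595 -0.184 -0.782
outer loop
vertex 2.885 1.414 -2.801
vertex 2.746 2.087 -3.065
vertex 3.313 1.982 -2.609
endloop
endfacet
facet normal 0.814 -0.543 -0.207
outer loop
vertex 2.885 1.414 -2.801
vertex 3.313 1.982 -2.609
vertex 3.11 1.486 -2.104
endloop
endfacet
facet normal 0.078 -0.746 0.661
outer loop
vertex 2.416 1.286 -2.248
vertex 3.11 1.486 -2.104
vertex 2.554 1.773 -1.715
endloop
endfacet
facet normal -0.812 -0.581 -0.055
outer loop
vertex 2.191 1.657 -2.843
vertex 2.416 1.286 -2.248
vertex 1.987 1.878 -2.171
endloop
endfacet
facet normal -0.492 0.197 -0.848
outer loop
vertex 2.746 2.087 -3.065
vertex 2.191 1.657 -2.843
vertex 2.19 2.374 -2.676
endloop
endfacet
facet normal 0.594 0.511 -0.621
outer loop
vertex 3.313 1.982 -2.609
vertex 2.746 2.087 -3.065
vertex 2.884 2.574 -2.532
endloop
endfacet
facet normal 0.948 -0.071 0.311
outer loop
vertex 3.11 1.486 -2.104
vertex 3.313 1.982 -2.609
vertex 3.109 2.203 -1.937
endloop
endfacet

endsolid


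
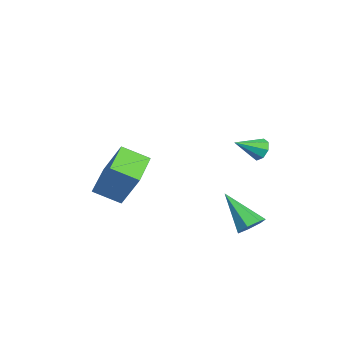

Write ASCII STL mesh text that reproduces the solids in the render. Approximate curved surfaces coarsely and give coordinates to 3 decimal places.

solid 
facet normal -0.297 0.836 -0.461
outer loop
vertex 2.762 2.68 2.313
vertex 2.483 2.857 2.814
vertex 3.034 2.928 2.588
endloop
endfacet
facet normal 0.806 -0.409 -0.428
outer loop
vertex 2.762 2.68 2.313
vertex 3.034 2.928 2.588
vertex 2.877 1.743 3.426
endloop
endfacet
facet normal -0.296 0.837 -0.460
outer loop
vertex 3.034 2.928 2.588
vertex 2.483 2.857 2.814
vertex 2.983 3.134 2.996
endloop
endfacet
facet normal 0.990 -0.032 0.140
outer loop
vertex 3.034 2.928 2.588
vertex 2.983 3.134 2.996
vertex 2.877 1.743 3.426
endloop
endfacet
facet normal -0.297 0.837 -0.459
outer loop
vertex 2.983 3.134 2.996
vertex 2.483 2.857 2.814
vertex 2.639 3.177 3.297
endloop
endfacet
facet normal 0.661 0.175 0.730
outer loop
vertex 2.983 3.134 2.996
vertex 2.639 3.177 3.297
vertex 2.877 1.743 3.426
endloop
endfacet
facet normal -0.296 0.837 -0.459
outer loop
vertex 2.639 3.177 3.297
vertex 2.483 2.857 2.814
vertex 2.204 3.033 3.315
endloop
endfacet
facet normal 0.011 0.091 0.996
outer loop
vertex 2.639 3.177 3.297
vertex 2.204 3.033 3.315
vertex 2.877 1.743 3.426
endloop
endfacet
facet normal -0.296 0.837 -0.459
outer loop
vertex 2.204 3.033 3.315
vertex 2.483 2.857 2.814
vertex 1.932 2.786 3.04
endloop
endfacet
facet normal -0.578 -0.234 0.782
outer loop
vertex 2.204 3.033 3.315
vertex 1.932 2.786 3.04
vertex 2.877 1.743 3.426
endloop
endfacet
facet normal -0.297 0.837 -0.460
outer loop
vertex 1.932 2.786 3.04
vertex 2.483 2.857 2.814
vertex 1.982 2.58 2.633
endloop
endfacet
facet normal -0.762 -0.611 0.215
outer loop
vertex 1.932 2.786 3.04
vertex 1.982 2.58 2.633
vertex 2.877 1.743 3.426
endloop
endfacet
facet normal -0.296 0.836 -0.461
outer loop
vertex 1.982 2.58 2.633
vertex 2.483 2.857 2.814
vertex 2.327 2.536 2.332
endloop
endfacet
facet normal -0.433 -0.819 -0.376
outer loop
vertex 1.982 2.58 2.633
vertex 2.327 2.536 2.332
vertex 2.877 1.743 3.426
endloop
endfacet
facet normal -0.297 0.836 -0.461
outer loop
vertex 2.327 2.536 2.332
vertex 2.483 2.857 2.814
vertex 2.762 2.68 2.313
endloop
endfacet
facet normal 0.216 -0.736 -0.642
outer loop
vertex 2.327 2.536 2.332
vertex 2.762 2.68 2.313
vertex 2.877 1.743 3.426
endloop
endfacet
facet normal 0.514 0.488 -0.706
outer loop
vertex 2.862 1.929 -1.832
vertex 2.484 2.527 -1.694
vertex 3.102 2.307 -1.396
endloop
endfacet
facet normal 0.579 -0.746 0.328
outer loop
vertex 2.862 1.929 -1.832
vertex 3.102 2.307 -1.396
vertex 1.416 1.513 -0.226
endloop
endfacet
facet normal 0.514 0.487 -0.707
outer loop
vertex 3.102 2.307 -1.396
vertex 2.484 2.527 -1.694
vertex 2.878 2.85 -1.185
endloop
endfacet
facet normal 0.590 -0.069 0.804
outer loop
vertex 3.102 2.307 -1.396
vertex 2.878 2.85 -1.185
vertex 1.416 1.513 -0.226
endloop
endfacet
facet normal 0.514 0.487 -0.707
outer loop
vertex 2.878 2.85 -1.185
vertex 2.484 2.527 -1.694
vertex 2.357 3.15 -1.357
endloop
endfacet
facet normal 0.042 0.551 0.833
outer loop
vertex 2.878 2.85 -1.185
vertex 2.357 3.15 -1.357
vertex 1.416 1.513 -0.226
endloop
endfacet
facet normal 0.515 0.487 -0.706
outer loop
vertex 2.357 3.15 -1.357
vertex 2.484 2.527 -1.694
vertex 1.933 2.981 -1.783
endloop
endfacet
facet normal -0.653 0.647 0.393
outer loop
vertex 2.357 3.15 -1.357
vertex 1.933 2.981 -1.783
vertex 1.416 1.513 -0.226
endloop
endfacet
facet normal 0.515 0.487 -0.706
outer loop
vertex 1.933 2.981 -1.783
vertex 2.484 2.527 -1.694
vertex 1.924 2.47 -2.142
endloop
endfacet
facet normal -0.972 0.147 -0.184
outer loop
vertex 1.933 2.981 -1.783
vertex 1.924 2.47 -2.142
vertex 1.416 1.513 -0.226
endloop
endfacet
facet normal 0.515 0.487 -0.705
outer loop
vertex 1.924 2.47 -2.142
vertex 2.484 2.527 -1.694
vertex 2.337 2.002 -2.164
endloop
endfacet
facet normal -0.674 -0.573 -0.465
outer loop
vertex 1.924 2.47 -2.142
vertex 2.337 2.002 -2.164
vertex 1.416 1.513 -0.226
endloop
endfacet
facet normal 0.514 0.488 -0.706
outer loop
vertex 2.337 2.002 -2.164
vertex 2.484 2.527 -1.694
vertex 2.862 1.929 -1.832
endloop
endfacet
facet normal 0.015 -0.971 -0.238
outer loop
vertex 2.337 2.002 -2.164
vertex 2.862 1.929 -1.832
vertex 1.416 1.513 -0.226
endloop
endfacet
facet normal -0.327 -0.393 -0.859
outer loop
vertex -1.806 -4.023 -1.456
vertex -3.727 -3.442 -0.991
vertex -1.58 -2.737 -2.13
endloop
endfacet
facet normal 0.933 -0.282 -0.226
outer loop
vertex -0.933 -1.958 -0.429
vertex -1.806 -4.023 -1.456
vertex -1.58 -2.737 -2.13
endloop
endfacet
facet normal -0.327 -0.393 -0.859
outer loop
vertex -1.58 -2.737 -2.13
vertex -3.727 -3.442 -0.991
vertex -3.501 -2.155 -1.666
endloop
endfacet
facet normal 0.154 0.875 -0.459
outer loop
vertex -3.501 -2.155 -1.666
vertex -0.933 -1.958 -0.429
vertex -1.58 -2.737 -2.13
endloop
endfacet
facet normal -0.154 -0.875 0.459
outer loop
vertex -1.806 -4.023 -1.456
vertex -3.08 -2.663 0.71
vertex -3.727 -3.442 -0.991
endloop
endfacet
facet normal 0.933 -0.282 -0.226
outer loop
vertex -1.159 -3.245 0.246
vertex -1.806 -4.023 -1.456
vertex -0.933 -1.958 -0.429
endloop
endfacet
facet normal -0.154 -0.875 0.459
outer loop
vertex -1.159 -3.245 0.246
vertex -3.08 -2.663 0.71
vertex -1.806 -4.023 -1.456
endloop
endfacet
facet normal -0.933 0.282 0.226
outer loop
vertex -3.727 -3.442 -0.991
vertex -3.08 -2.663 0.71
vertex -3.501 -2.155 -1.666
endloop
endfacet
facet normal 0.154 0.875 -0.459
outer loop
vertex -2.854 -1.377 0.036
vertex -0.933 -1.958 -0.429
vertex -3.501 -2.155 -1.666
endloop
endfacet
facet normal -0.933 0.282 0.226
outer loop
vertex -3.501 -2.155 -1.666
vertex -3.08 -2.663 0.71
vertex -2.854 -1.377 0.036
endloop
endfacet
facet normal 0.327 0.393 0.859
outer loop
vertex -2.854 -1.377 0.036
vertex -1.159 -3.245 0.246
vertex -0.933 -1.958 -0.429
endloop
endfacet
facet normal 0.327 0.393 0.860
outer loop
vertex -3.08 -2.663 0.71
vertex -1.159 -3.245 0.246
vertex -2.854 -1.377 0.036
endloop
endfacet

endsolid


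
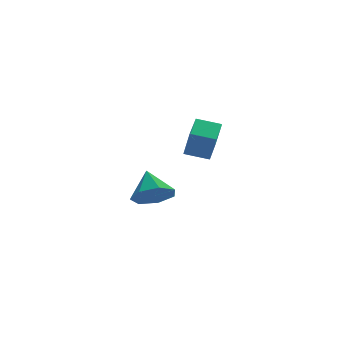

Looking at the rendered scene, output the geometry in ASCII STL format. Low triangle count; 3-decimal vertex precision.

solid 
facet normal -0.149 -0.770 -0.620
outer loop
vertex 2.107 2.077 -3.314
vertex 1.195 2.073 -3.09
vertex 1.626 2.544 -3.779
endloop
endfacet
facet normal 0.758 0.636 -0.146
outer loop
vertex 2.107 2.077 -3.314
vertex 1.626 2.544 -3.779
vertex 1.405 3.167 -2.21
endloop
endfacet
facet normal -0.148 -0.771 -0.619
outer loop
vertex 1.626 2.544 -3.779
vertex 1.195 2.073 -3.09
vertex 0.82 2.655 -3.725
endloop
endfacet
facet normal 0.104 0.929 -0.354
outer loop
vertex 1.626 2.544 -3.779
vertex 0.82 2.655 -3.725
vertex 1.405 3.167 -2.21
endloop
endfacet
facet normal -0.148 -0.771 -0.619
outer loop
vertex 0.82 2.655 -3.725
vertex 1.195 2.073 -3.09
vertex 0.296 2.328 -3.193
endloop
endfacet
facet normal -0.570 0.820 -0.057
outer loop
vertex 0.82 2.655 -3.725
vertex 0.296 2.328 -3.193
vertex 1.405 3.167 -2.21
endloop
endfacet
facet normal -0.148 -0.771 -0.619
outer loop
vertex 0.296 2.328 -3.193
vertex 1.195 2.073 -3.09
vertex 0.448 1.809 -2.583
endloop
endfacet
facet normal -0.758 0.391 0.522
outer loop
vertex 0.296 2.328 -3.193
vertex 0.448 1.809 -2.583
vertex 1.405 3.167 -2.21
endloop
endfacet
facet normal -0.148 -0.771 -0.620
outer loop
vertex 0.448 1.809 -2.583
vertex 1.195 2.073 -3.09
vertex 1.163 1.488 -2.355
endloop
endfacet
facet normal -0.318 -0.036 0.947
outer loop
vertex 0.448 1.809 -2.583
vertex 1.163 1.488 -2.355
vertex 1.405 3.167 -2.21
endloop
endfacet
facet normal -0.149 -0.771 -0.620
outer loop
vertex 1.163 1.488 -2.355
vertex 1.195 2.073 -3.09
vertex 1.901 1.607 -2.68
endloop
endfacet
facet normal 0.418 -0.138 0.898
outer loop
vertex 1.163 1.488 -2.355
vertex 1.901 1.607 -2.68
vertex 1.405 3.167 -2.21
endloop
endfacet
facet normal -0.149 -0.771 -0.620
outer loop
vertex 1.901 1.607 -2.68
vertex 1.195 2.073 -3.09
vertex 2.107 2.077 -3.314
endloop
endfacet
facet normal 0.897 0.161 0.411
outer loop
vertex 1.901 1.607 -2.68
vertex 2.107 2.077 -3.314
vertex 1.405 3.167 -2.21
endloop
endfacet
facet normal -0.803 0.554 0.221
outer loop
vertex 0.507 -2.471 2.347
vertex 1.246 -1.489 2.572
vertex 0.419 -2.143 1.206
endloop
endfacet
facet normal -0.591 -0.786 -0.180
outer loop
vertex 1.214 -2.691 0.988
vertex 0.507 -2.471 2.347
vertex 0.419 -2.143 1.206
endloop
endfacet
facet normal -0.803 0.554 0.221
outer loop
vertex 0.419 -2.143 1.206
vertex 1.246 -1.489 2.572
vertex 1.159 -1.161 1.432
endloop
endfacet
facet normal -0.073 0.276 -0.959
outer loop
vertex 1.159 -1.161 1.432
vertex 1.214 -2.691 0.988
vertex 0.419 -2.143 1.206
endloop
endfacet
facet normal 0.073 -0.275 0.959
outer loop
vertex 0.507 -2.471 2.347
vertex 2.041 -2.037 2.354
vertex 1.246 -1.489 2.572
endloop
endfacet
facet normal -0.592 -0.785 -0.181
outer loop
vertex 1.301 -3.019 2.128
vertex 0.507 -2.471 2.347
vertex 1.214 -2.691 0.988
endloop
endfacet
facet normal 0.074 -0.276 0.958
outer loop
vertex 1.301 -3.019 2.128
vertex 2.041 -2.037 2.354
vertex 0.507 -2.471 2.347
endloop
endfacet
facet normal 0.591 0.786 0.181
outer loop
vertex 1.246 -1.489 2.572
vertex 2.041 -2.037 2.354
vertex 1.159 -1.161 1.432
endloop
endfacet
facet normal -0.074 0.275 -0.958
outer loop
vertex 1.953 -1.709 1.213
vertex 1.214 -2.691 0.988
vertex 1.159 -1.161 1.432
endloop
endfacet
facet normal 0.592 0.786 0.180
outer loop
vertex 1.159 -1.161 1.432
vertex 2.041 -2.037 2.354
vertex 1.953 -1.709 1.213
endloop
endfacet
facet normal 0.803 -0.554 -0.221
outer loop
vertex 1.953 -1.709 1.213
vertex 1.301 -3.019 2.128
vertex 1.214 -2.691 0.988
endloop
endfacet
facet normal 0.803 -0.554 -0.221
outer loop
vertex 2.041 -2.037 2.354
vertex 1.301 -3.019 2.128
vertex 1.953 -1.709 1.213
endloop
endfacet

endsolid


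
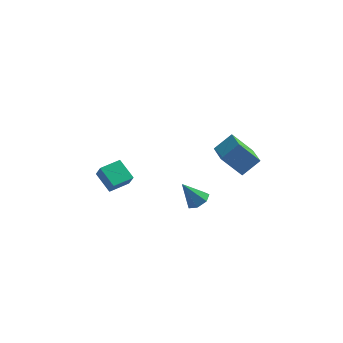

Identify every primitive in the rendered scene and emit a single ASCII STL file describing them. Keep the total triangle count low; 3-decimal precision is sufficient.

solid 
facet normal -0.286 0.432 -0.855
outer loop
vertex -5.118 0.264 -1.429
vertex -3.973 1.198 -1.34
vertex -4.207 -0.773 -2.258
endloop
endfacet
facet normal -0.774 -0.631 -0.061
outer loop
vertex -3.887 -1.258 -1.3
vertex -5.118 0.264 -1.429
vertex -4.207 -0.773 -2.258
endloop
endfacet
facet normal -0.285 0.432 -0.856
outer loop
vertex -4.207 -0.773 -2.258
vertex -3.973 1.198 -1.34
vertex -3.062 0.16 -2.168
endloop
endfacet
facet normal 0.565 -0.644 -0.515
outer loop
vertex -3.062 0.16 -2.168
vertex -3.887 -1.258 -1.3
vertex -4.207 -0.773 -2.258
endloop
endfacet
facet normal -0.566 0.644 0.515
outer loop
vertex -5.118 0.264 -1.429
vertex -3.653 0.713 -0.382
vertex -3.973 1.198 -1.34
endloop
endfacet
facet normal -0.774 -0.631 -0.060
outer loop
vertex -4.798 -0.22 -0.472
vertex -5.118 0.264 -1.429
vertex -3.887 -1.258 -1.3
endloop
endfacet
facet normal -0.565 0.644 0.515
outer loop
vertex -4.798 -0.22 -0.472
vertex -3.653 0.713 -0.382
vertex -5.118 0.264 -1.429
endloop
endfacet
facet normal 0.774 0.631 0.061
outer loop
vertex -3.973 1.198 -1.34
vertex -3.653 0.713 -0.382
vertex -3.062 0.16 -2.168
endloop
endfacet
facet normal 0.566 -0.644 -0.515
outer loop
vertex -2.742 -0.324 -1.211
vertex -3.887 -1.258 -1.3
vertex -3.062 0.16 -2.168
endloop
endfacet
facet normal 0.773 0.631 0.061
outer loop
vertex -3.062 0.16 -2.168
vertex -3.653 0.713 -0.382
vertex -2.742 -0.324 -1.211
endloop
endfacet
facet normal 0.286 -0.432 0.856
outer loop
vertex -2.742 -0.324 -1.211
vertex -4.798 -0.22 -0.472
vertex -3.887 -1.258 -1.3
endloop
endfacet
facet normal 0.285 -0.433 0.855
outer loop
vertex -3.653 0.713 -0.382
vertex -4.798 -0.22 -0.472
vertex -2.742 -0.324 -1.211
endloop
endfacet
facet normal -0.695 -0.354 -0.626
outer loop
vertex 2.684 -3.404 3.242
vertex 2.22 -1.526 2.695
vertex 3.971 -3.488 1.86
endloop
endfacet
facet normal 0.231 -0.934 0.272
outer loop
vertex 5.02 -2.954 2.805
vertex 2.684 -3.404 3.242
vertex 3.971 -3.488 1.86
endloop
endfacet
facet normal -0.695 -0.354 -0.625
outer loop
vertex 3.971 -3.488 1.86
vertex 2.22 -1.526 2.695
vertex 3.506 -1.61 1.313
endloop
endfacet
facet normal 0.681 -0.044 -0.731
outer loop
vertex 3.506 -1.61 1.313
vertex 5.02 -2.954 2.805
vertex 3.971 -3.488 1.86
endloop
endfacet
facet normal -0.681 0.045 0.731
outer loop
vertex 2.684 -3.404 3.242
vertex 3.269 -0.992 3.64
vertex 2.22 -1.526 2.695
endloop
endfacet
facet normal 0.231 -0.934 0.272
outer loop
vertex 3.734 -2.87 4.187
vertex 2.684 -3.404 3.242
vertex 5.02 -2.954 2.805
endloop
endfacet
facet normal -0.681 0.044 0.731
outer loop
vertex 3.734 -2.87 4.187
vertex 3.269 -0.992 3.64
vertex 2.684 -3.404 3.242
endloop
endfacet
facet normal -0.231 0.934 -0.272
outer loop
vertex 2.22 -1.526 2.695
vertex 3.269 -0.992 3.64
vertex 3.506 -1.61 1.313
endloop
endfacet
facet normal 0.681 -0.045 -0.731
outer loop
vertex 4.556 -1.076 2.258
vertex 5.02 -2.954 2.805
vertex 3.506 -1.61 1.313
endloop
endfacet
facet normal -0.231 0.934 -0.272
outer loop
vertex 3.506 -1.61 1.313
vertex 3.269 -0.992 3.64
vertex 4.556 -1.076 2.258
endloop
endfacet
facet normal 0.695 0.354 0.625
outer loop
vertex 4.556 -1.076 2.258
vertex 3.734 -2.87 4.187
vertex 5.02 -2.954 2.805
endloop
endfacet
facet normal 0.695 0.354 0.626
outer loop
vertex 3.269 -0.992 3.64
vertex 3.734 -2.87 4.187
vertex 4.556 -1.076 2.258
endloop
endfacet
facet normal 0.552 -0.012 -0.834
outer loop
vertex 1.895 -4.139 -0.116
vertex 1.373 -3.63 -0.469
vertex 2.034 -3.455 -0.034
endloop
endfacet
facet normal 0.535 -0.207 0.819
outer loop
vertex 1.895 -4.139 -0.116
vertex 2.034 -3.455 -0.034
vertex 0.407 -3.61 0.989
endloop
endfacet
facet normal 0.552 -0.013 -0.834
outer loop
vertex 2.034 -3.455 -0.034
vertex 1.373 -3.63 -0.469
vertex 1.675 -2.903 -0.28
endloop
endfacet
facet normal 0.395 0.576 0.716
outer loop
vertex 2.034 -3.455 -0.034
vertex 1.675 -2.903 -0.28
vertex 0.407 -3.61 0.989
endloop
endfacet
facet normal 0.552 -0.013 -0.834
outer loop
vertex 1.675 -2.903 -0.28
vertex 1.373 -3.63 -0.469
vertex 1.089 -2.898 -0.668
endloop
endfacet
facet normal -0.201 0.927 0.316
outer loop
vertex 1.675 -2.903 -0.28
vertex 1.089 -2.898 -0.668
vertex 0.407 -3.61 0.989
endloop
endfacet
facet normal 0.553 -0.012 -0.833
outer loop
vertex 1.089 -2.898 -0.668
vertex 1.373 -3.63 -0.469
vertex 0.717 -3.445 -0.907
endloop
endfacet
facet normal -0.807 0.584 -0.081
outer loop
vertex 1.089 -2.898 -0.668
vertex 0.717 -3.445 -0.907
vertex 0.407 -3.61 0.989
endloop
endfacet
facet normal 0.553 -0.011 -0.833
outer loop
vertex 0.717 -3.445 -0.907
vertex 1.373 -3.63 -0.469
vertex 0.84 -4.131 -0.816
endloop
endfacet
facet normal -0.965 -0.196 -0.175
outer loop
vertex 0.717 -3.445 -0.907
vertex 0.84 -4.131 -0.816
vertex 0.407 -3.61 0.989
endloop
endfacet
facet normal 0.553 -0.011 -0.833
outer loop
vertex 0.84 -4.131 -0.816
vertex 1.373 -3.63 -0.469
vertex 1.364 -4.44 -0.464
endloop
endfacet
facet normal -0.556 -0.824 0.104
outer loop
vertex 0.84 -4.131 -0.816
vertex 1.364 -4.44 -0.464
vertex 0.407 -3.61 0.989
endloop
endfacet
facet normal 0.553 -0.011 -0.833
outer loop
vertex 1.364 -4.44 -0.464
vertex 1.373 -3.63 -0.469
vertex 1.895 -4.139 -0.116
endloop
endfacet
facet normal 0.112 -0.829 0.547
outer loop
vertex 1.364 -4.44 -0.464
vertex 1.895 -4.139 -0.116
vertex 0.407 -3.61 0.989
endloop
endfacet

endsolid


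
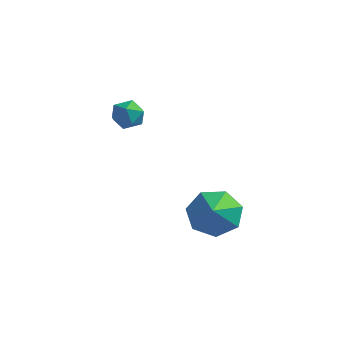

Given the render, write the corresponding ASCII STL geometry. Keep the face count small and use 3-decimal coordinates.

solid 
facet normal -0.196 -0.149 0.969
outer loop
vertex -1.414 2.387 3.722
vertex -1.902 1.954 3.557
vertex -1.273 1.733 3.65
endloop
endfacet
facet normal 0.492 0.010 0.871
outer loop
vertex -1.414 2.387 3.722
vertex -1.273 1.733 3.65
vertex -0.851 2.197 3.406
endloop
endfacet
facet normal 0.527 0.648 0.550
outer loop
vertex -1.414 2.387 3.722
vertex -0.851 2.197 3.406
vertex -1.219 2.704 3.161
endloop
endfacet
facet normal -0.138 0.882 0.450
outer loop
vertex -1.414 2.387 3.722
vertex -1.219 2.704 3.161
vertex -1.869 2.554 3.255
endloop
endfacet
facet normal -0.586 0.390 0.710
outer loop
vertex -1.414 2.387 3.722
vertex -1.869 2.554 3.255
vertex -1.902 1.954 3.557
endloop
endfacet
facet normal 0.769 -0.475 0.427
outer loop
vertex -0.851 2.197 3.406
vertex -1.273 1.733 3.65
vertex -0.991 1.646 3.045
endloop
endfacet
facet normal -0.344 -0.732 0.588
outer loop
vertex -1.273 1.733 3.65
vertex -1.902 1.954 3.557
vertex -1.641 1.496 3.139
endloop
endfacet
facet normal -0.976 0.138 0.168
outer loop
vertex -1.902 1.954 3.557
vertex -1.869 2.554 3.255
vertex -2.009 2.003 2.894
endloop
endfacet
facet normal -0.252 0.934 -0.252
outer loop
vertex -1.869 2.554 3.255
vertex -1.219 2.704 3.161
vertex -1.587 2.467 2.65
endloop
endfacet
facet normal 0.827 0.555 -0.092
outer loop
vertex -1.219 2.704 3.161
vertex -0.851 2.197 3.406
vertex -0.958 2.246 2.743
endloop
endfacet
facet normal 0.138 -0.882 -0.450
outer loop
vertex -1.446 1.813 2.578
vertex -0.991 1.646 3.045
vertex -1.641 1.496 3.139
endloop
endfacet
facet normal -0.527 -0.648 -0.550
outer loop
vertex -1.446 1.813 2.578
vertex -1.641 1.496 3.139
vertex -2.009 2.003 2.894
endloop
endfacet
facet normal -0.492 -0.010 -0.871
outer loop
vertex -1.446 1.813 2.578
vertex -2.009 2.003 2.894
vertex -1.587 2.467 2.65
endloop
endfacet
facet normal 0.196 0.149 -0.969
outer loop
vertex -1.446 1.813 2.578
vertex -1.587 2.467 2.65
vertex -0.958 2.246 2.743
endloop
endfacet
facet normal 0.586 -0.390 -0.710
outer loop
vertex -1.446 1.813 2.578
vertex -0.958 2.246 2.743
vertex -0.991 1.646 3.045
endloop
endfacet
facet normal 0.252 -0.934 0.252
outer loop
vertex -1.641 1.496 3.139
vertex -0.991 1.646 3.045
vertex -1.273 1.733 3.65
endloop
endfacet
facet normal -0.827 -0.555 0.092
outer loop
vertex -2.009 2.003 2.894
vertex -1.641 1.496 3.139
vertex -1.902 1.954 3.557
endloop
endfacet
facet normal -0.769 0.475 -0.427
outer loop
vertex -1.587 2.467 2.65
vertex -2.009 2.003 2.894
vertex -1.869 2.554 3.255
endloop
endfacet
facet normal 0.344 0.732 -0.588
outer loop
vertex -0.958 2.246 2.743
vertex -1.587 2.467 2.65
vertex -1.219 2.704 3.161
endloop
endfacet
facet normal 0.976 -0.138 -0.168
outer loop
vertex -0.991 1.646 3.045
vertex -0.958 2.246 2.743
vertex -0.851 2.197 3.406
endloop
endfacet
facet normal -0.338 0.716 -0.611
outer loop
vertex 1.959 2.245 -2.024
vertex 1.613 2.761 -1.228
vertex 2.521 2.815 -1.667
endloop
endfacet
facet normal 0.762 -0.603 -0.236
outer loop
vertex 1.959 2.245 -2.024
vertex 2.521 2.815 -1.667
vertex 2.087 1.759 -0.372
endloop
endfacet
facet normal -0.338 0.716 -0.611
outer loop
vertex 2.521 2.815 -1.667
vertex 1.613 2.761 -1.228
vertex 2.399 3.345 -0.979
endloop
endfacet
facet normal 0.965 -0.096 0.245
outer loop
vertex 2.521 2.815 -1.667
vertex 2.399 3.345 -0.979
vertex 2.087 1.759 -0.372
endloop
endfacet
facet normal -0.338 0.716 -0.611
outer loop
vertex 2.399 3.345 -0.979
vertex 1.613 2.761 -1.228
vertex 1.685 3.435 -0.479
endloop
endfacet
facet normal 0.579 0.190 0.793
outer loop
vertex 2.399 3.345 -0.979
vertex 1.685 3.435 -0.479
vertex 2.087 1.759 -0.372
endloop
endfacet
facet normal -0.339 0.715 -0.611
outer loop
vertex 1.685 3.435 -0.479
vertex 1.613 2.761 -1.228
vertex 0.917 3.017 -0.542
endloop
endfacet
facet normal -0.103 0.039 0.994
outer loop
vertex 1.685 3.435 -0.479
vertex 0.917 3.017 -0.542
vertex 2.087 1.759 -0.372
endloop
endfacet
facet normal -0.338 0.716 -0.611
outer loop
vertex 0.917 3.017 -0.542
vertex 1.613 2.761 -1.228
vertex 0.673 2.407 -1.122
endloop
endfacet
facet normal -0.569 -0.435 0.697
outer loop
vertex 0.917 3.017 -0.542
vertex 0.673 2.407 -1.122
vertex 2.087 1.759 -0.372
endloop
endfacet
facet normal -0.338 0.715 -0.612
outer loop
vertex 0.673 2.407 -1.122
vertex 1.613 2.761 -1.228
vertex 1.137 2.063 -1.781
endloop
endfacet
facet normal -0.468 -0.875 0.127
outer loop
vertex 0.673 2.407 -1.122
vertex 1.137 2.063 -1.781
vertex 2.087 1.759 -0.372
endloop
endfacet
facet normal -0.339 0.715 -0.611
outer loop
vertex 1.137 2.063 -1.781
vertex 1.613 2.761 -1.228
vertex 1.959 2.245 -2.024
endloop
endfacet
facet normal 0.125 -0.949 -0.289
outer loop
vertex 1.137 2.063 -1.781
vertex 1.959 2.245 -2.024
vertex 2.087 1.759 -0.372
endloop
endfacet

endsolid


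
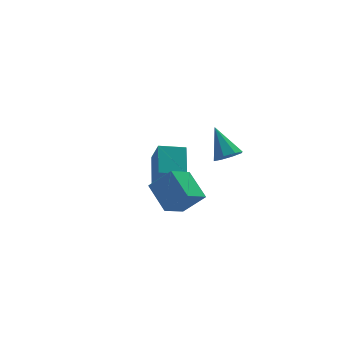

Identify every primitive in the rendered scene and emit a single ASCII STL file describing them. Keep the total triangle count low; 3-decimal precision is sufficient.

solid 
facet normal -0.942 0.291 0.169
outer loop
vertex 1.148 2.075 -2.298
vertex 1.172 3.019 -3.783
vertex 0.533 0.625 -3.23
endloop
endfacet
facet normal -0.014 -0.536 0.844
outer loop
vertex 1.908 0.201 -3.477
vertex 1.148 2.075 -2.298
vertex 0.533 0.625 -3.23
endloop
endfacet
facet normal -0.942 0.291 0.169
outer loop
vertex 0.533 0.625 -3.23
vertex 1.172 3.019 -3.783
vertex 0.557 1.569 -4.715
endloop
endfacet
facet normal -0.336 -0.792 -0.509
outer loop
vertex 0.557 1.569 -4.715
vertex 1.908 0.201 -3.477
vertex 0.533 0.625 -3.23
endloop
endfacet
facet normal 0.336 0.792 0.509
outer loop
vertex 1.148 2.075 -2.298
vertex 2.547 2.595 -4.03
vertex 1.172 3.019 -3.783
endloop
endfacet
facet normal -0.014 -0.536 0.844
outer loop
vertex 2.523 1.651 -2.545
vertex 1.148 2.075 -2.298
vertex 1.908 0.201 -3.477
endloop
endfacet
facet normal 0.336 0.792 0.509
outer loop
vertex 2.523 1.651 -2.545
vertex 2.547 2.595 -4.03
vertex 1.148 2.075 -2.298
endloop
endfacet
facet normal 0.014 0.536 -0.844
outer loop
vertex 1.172 3.019 -3.783
vertex 2.547 2.595 -4.03
vertex 0.557 1.569 -4.715
endloop
endfacet
facet normal -0.336 -0.792 -0.509
outer loop
vertex 1.932 1.145 -4.962
vertex 1.908 0.201 -3.477
vertex 0.557 1.569 -4.715
endloop
endfacet
facet normal 0.014 0.536 -0.844
outer loop
vertex 0.557 1.569 -4.715
vertex 2.547 2.595 -4.03
vertex 1.932 1.145 -4.962
endloop
endfacet
facet normal 0.942 -0.291 -0.169
outer loop
vertex 1.932 1.145 -4.962
vertex 2.523 1.651 -2.545
vertex 1.908 0.201 -3.477
endloop
endfacet
facet normal 0.942 -0.291 -0.169
outer loop
vertex 2.547 2.595 -4.03
vertex 2.523 1.651 -2.545
vertex 1.932 1.145 -4.962
endloop
endfacet
facet normal 0.059 -0.709 -0.703
outer loop
vertex 3.105 -3.5 0.13
vertex 2.345 -3.609 0.176
vertex 2.805 -3.156 -0.242
endloop
endfacet
facet normal 0.781 0.622 -0.054
outer loop
vertex 3.105 -3.5 0.13
vertex 2.805 -3.156 -0.242
vertex 2.235 -2.291 1.484
endloop
endfacet
facet normal 0.059 -0.708 -0.703
outer loop
vertex 2.805 -3.156 -0.242
vertex 2.345 -3.609 0.176
vertex 2.235 -3.076 -0.37
endloop
endfacet
facet normal 0.212 0.900 -0.381
outer loop
vertex 2.805 -3.156 -0.242
vertex 2.235 -3.076 -0.37
vertex 2.235 -2.291 1.484
endloop
endfacet
facet normal 0.058 -0.709 -0.703
outer loop
vertex 2.235 -3.076 -0.37
vertex 2.345 -3.609 0.176
vertex 1.729 -3.309 -0.177
endloop
endfacet
facet normal -0.497 0.799 -0.338
outer loop
vertex 2.235 -3.076 -0.37
vertex 1.729 -3.309 -0.177
vertex 2.235 -2.291 1.484
endloop
endfacet
facet normal 0.059 -0.708 -0.704
outer loop
vertex 1.729 -3.309 -0.177
vertex 2.345 -3.609 0.176
vertex 1.584 -3.718 0.222
endloop
endfacet
facet normal -0.925 0.377 0.051
outer loop
vertex 1.729 -3.309 -0.177
vertex 1.584 -3.718 0.222
vertex 2.235 -2.291 1.484
endloop
endfacet
facet normal 0.059 -0.709 -0.703
outer loop
vertex 1.584 -3.718 0.222
vertex 2.345 -3.609 0.176
vertex 1.884 -4.062 0.594
endloop
endfacet
facet normal -0.823 -0.116 0.556
outer loop
vertex 1.584 -3.718 0.222
vertex 1.884 -4.062 0.594
vertex 2.235 -2.291 1.484
endloop
endfacet
facet normal 0.059 -0.708 -0.703
outer loop
vertex 1.884 -4.062 0.594
vertex 2.345 -3.609 0.176
vertex 2.454 -4.141 0.721
endloop
endfacet
facet normal -0.252 -0.394 0.884
outer loop
vertex 1.884 -4.062 0.594
vertex 2.454 -4.141 0.721
vertex 2.235 -2.291 1.484
endloop
endfacet
facet normal 0.059 -0.708 -0.703
outer loop
vertex 2.454 -4.141 0.721
vertex 2.345 -3.609 0.176
vertex 2.96 -3.908 0.529
endloop
endfacet
facet normal 0.454 -0.293 0.841
outer loop
vertex 2.454 -4.141 0.721
vertex 2.96 -3.908 0.529
vertex 2.235 -2.291 1.484
endloop
endfacet
facet normal 0.059 -0.709 -0.703
outer loop
vertex 2.96 -3.908 0.529
vertex 2.345 -3.609 0.176
vertex 3.105 -3.5 0.13
endloop
endfacet
facet normal 0.883 0.129 0.452
outer loop
vertex 2.96 -3.908 0.529
vertex 3.105 -3.5 0.13
vertex 2.235 -2.291 1.484
endloop
endfacet
facet normal -0.771 -0.369 0.519
outer loop
vertex -0.52 -5.23 -0.772
vertex -0.69 -3.702 0.063
vertex -1.489 -4.741 -1.864
endloop
endfacet
facet normal 0.097 -0.873 -0.477
outer loop
vertex -0.27 -4.158 -2.683
vertex -0.52 -5.23 -0.772
vertex -1.489 -4.741 -1.864
endloop
endfacet
facet normal -0.771 -0.369 0.519
outer loop
vertex -1.489 -4.741 -1.864
vertex -0.69 -3.702 0.063
vertex -1.659 -3.212 -1.029
endloop
endfacet
facet normal -0.629 0.318 -0.710
outer loop
vertex -1.659 -3.212 -1.029
vertex -0.27 -4.158 -2.683
vertex -1.489 -4.741 -1.864
endloop
endfacet
facet normal 0.629 -0.318 0.710
outer loop
vertex -0.52 -5.23 -0.772
vertex 0.529 -3.119 -0.756
vertex -0.69 -3.702 0.063
endloop
endfacet
facet normal 0.096 -0.873 -0.477
outer loop
vertex 0.699 -4.648 -1.591
vertex -0.52 -5.23 -0.772
vertex -0.27 -4.158 -2.683
endloop
endfacet
facet normal 0.629 -0.318 0.710
outer loop
vertex 0.699 -4.648 -1.591
vertex 0.529 -3.119 -0.756
vertex -0.52 -5.23 -0.772
endloop
endfacet
facet normal -0.097 0.873 0.478
outer loop
vertex -0.69 -3.702 0.063
vertex 0.529 -3.119 -0.756
vertex -1.659 -3.212 -1.029
endloop
endfacet
facet normal -0.629 0.318 -0.710
outer loop
vertex -0.44 -2.63 -1.848
vertex -0.27 -4.158 -2.683
vertex -1.659 -3.212 -1.029
endloop
endfacet
facet normal -0.097 0.874 0.477
outer loop
vertex -1.659 -3.212 -1.029
vertex 0.529 -3.119 -0.756
vertex -0.44 -2.63 -1.848
endloop
endfacet
facet normal 0.771 0.369 -0.519
outer loop
vertex -0.44 -2.63 -1.848
vertex 0.699 -4.648 -1.591
vertex -0.27 -4.158 -2.683
endloop
endfacet
facet normal 0.771 0.369 -0.519
outer loop
vertex 0.529 -3.119 -0.756
vertex 0.699 -4.648 -1.591
vertex -0.44 -2.63 -1.848
endloop
endfacet

endsolid
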